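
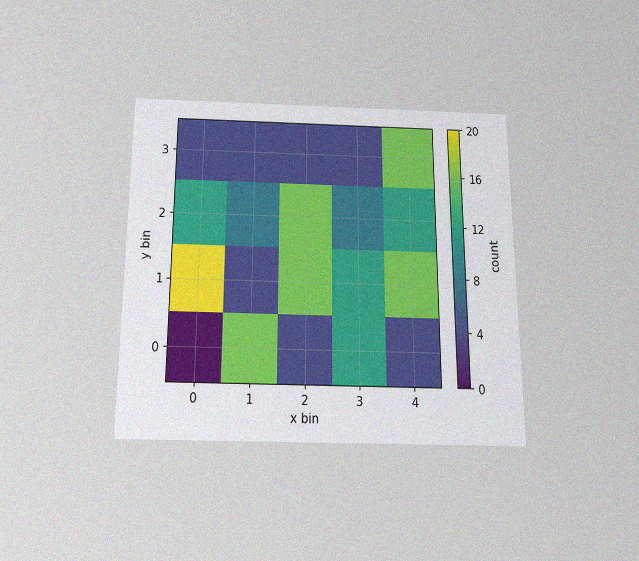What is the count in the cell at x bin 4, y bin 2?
12

The chart is viewed slightly from below, with some photo noise. Matching the cell (4, 2) against the colorbar gives 12.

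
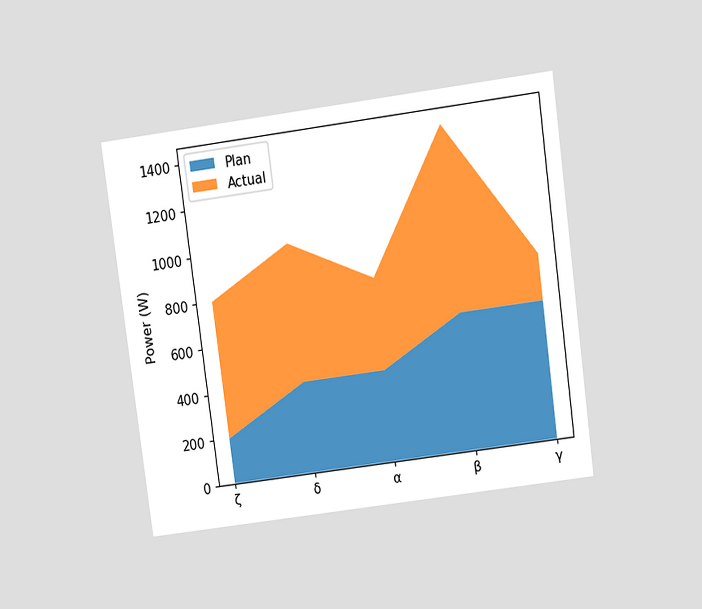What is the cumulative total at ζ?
The chart is tilted about 8° counter-clockwise and viewed slightly from above. The stacked total at ζ reaches 800W.

800W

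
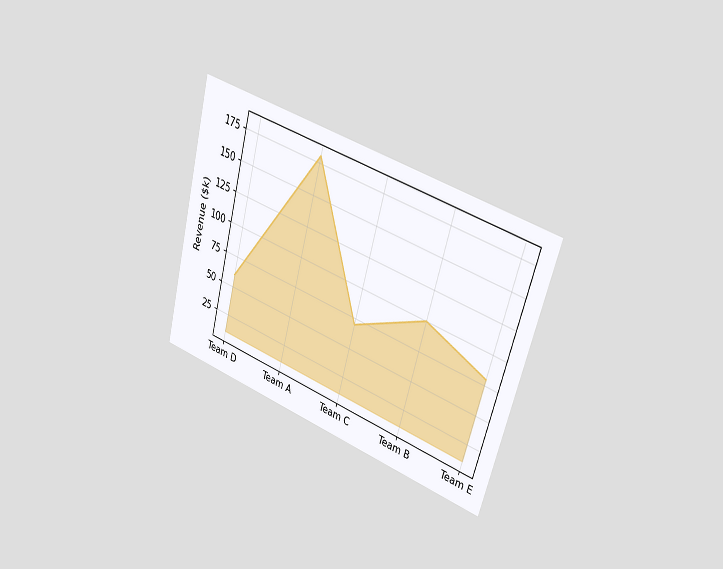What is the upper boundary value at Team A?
The chart is tilted about 16° clockwise and viewed slightly from the right. At Team A the upper boundary is at $180k.

$180k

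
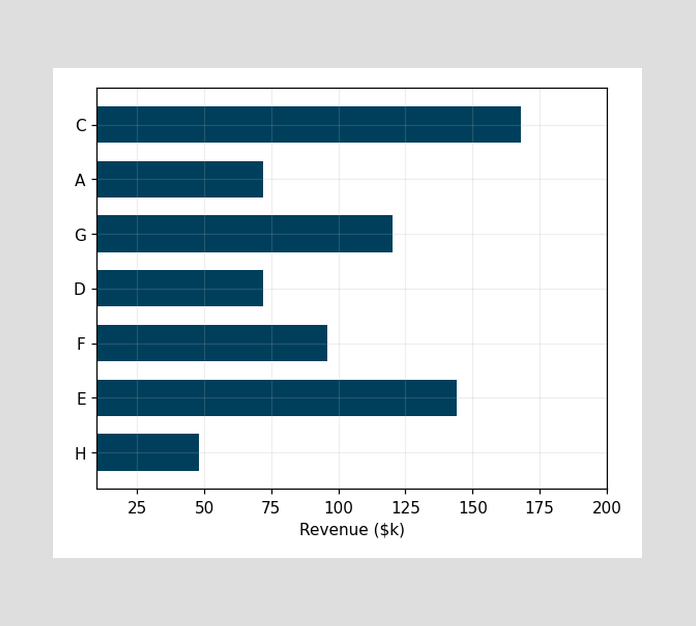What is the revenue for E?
Reading along the chart's x-axis, the E bar reaches $144k.

$144k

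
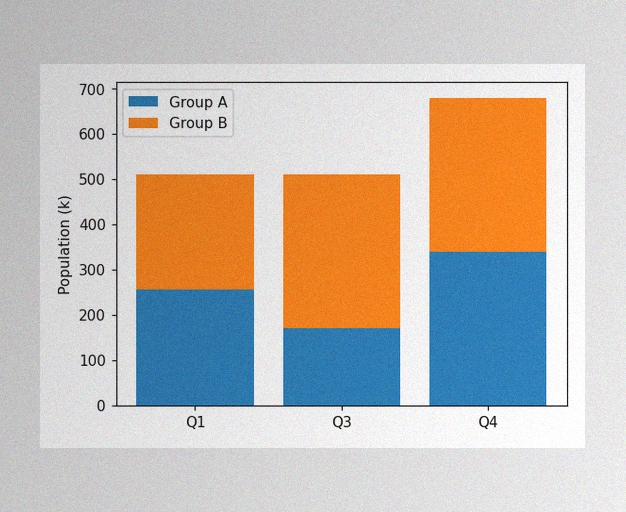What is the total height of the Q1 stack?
The image has some photo noise and uneven lighting. The Q1 stack's top reaches 510k on the y-axis.

510k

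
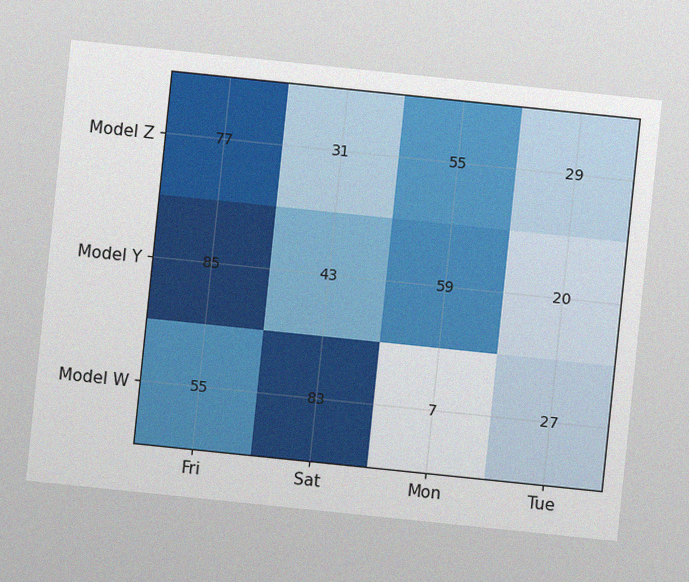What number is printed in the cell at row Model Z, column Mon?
The chart is tilted about 6° clockwise, with some photo noise. The (Model Z, Mon) cell reads 55.

55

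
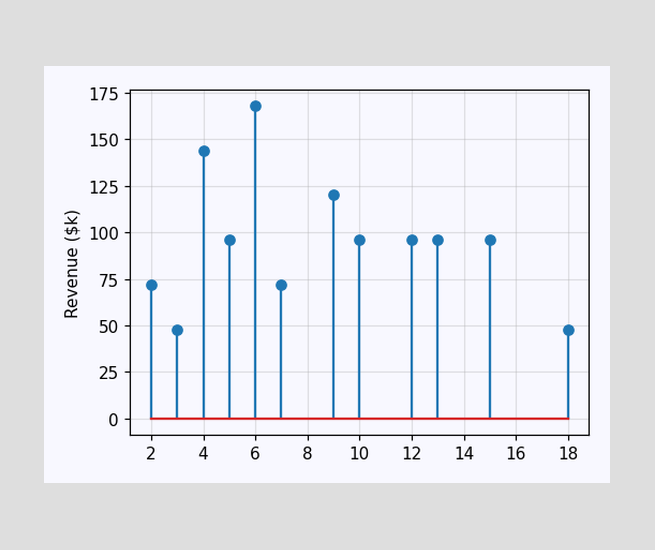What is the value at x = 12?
The stem at x=12 reaches $96k.

$96k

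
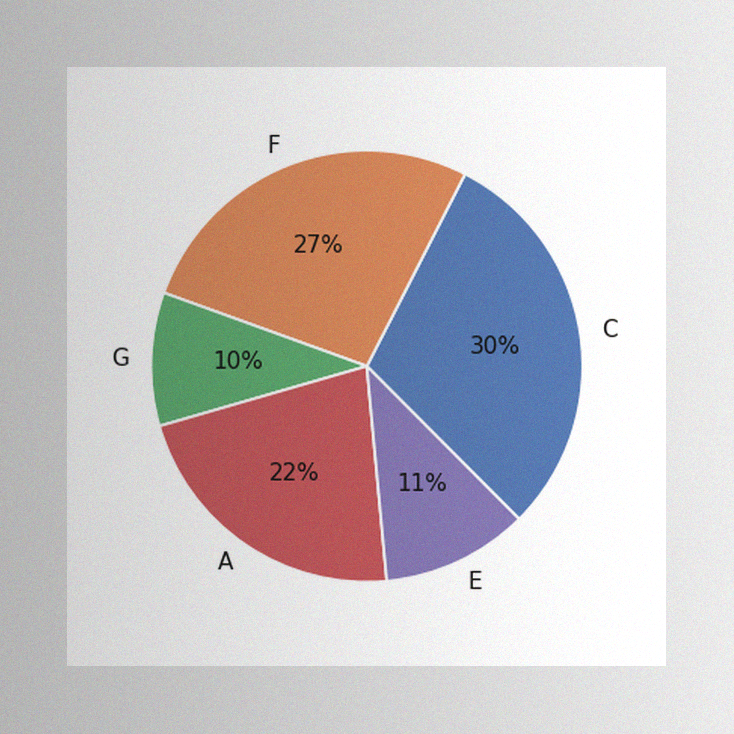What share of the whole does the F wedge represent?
The image has some photo noise and uneven lighting. The F slice takes up 27% of the pie.

27%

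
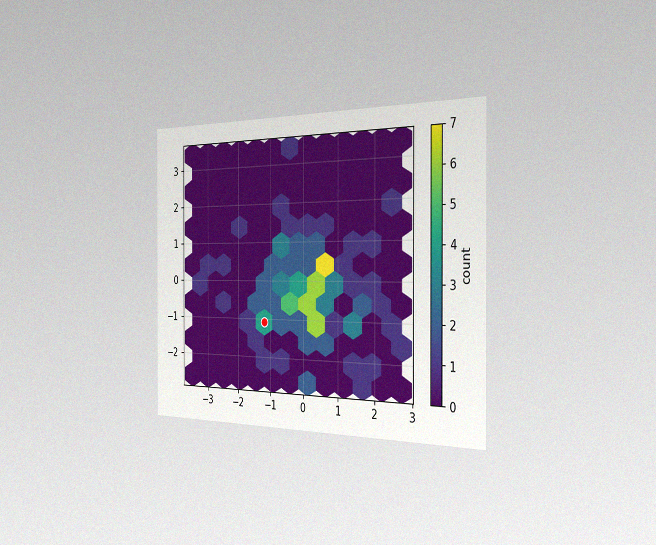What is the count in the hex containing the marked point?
4

The chart is viewed slightly from the right, with some photo noise. The marked hex reads 4 on the colorbar.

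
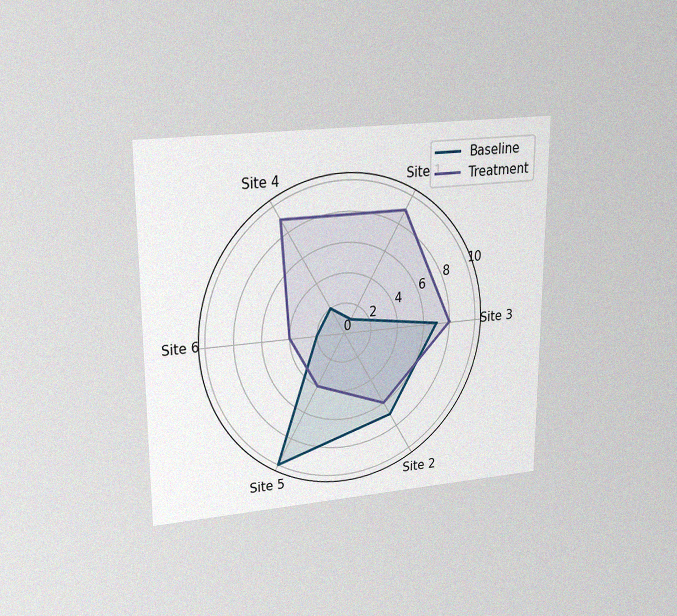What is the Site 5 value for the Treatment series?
The chart is viewed at a slight angle, with some photo noise. On the Site 5 axis, Treatment reaches 4.

4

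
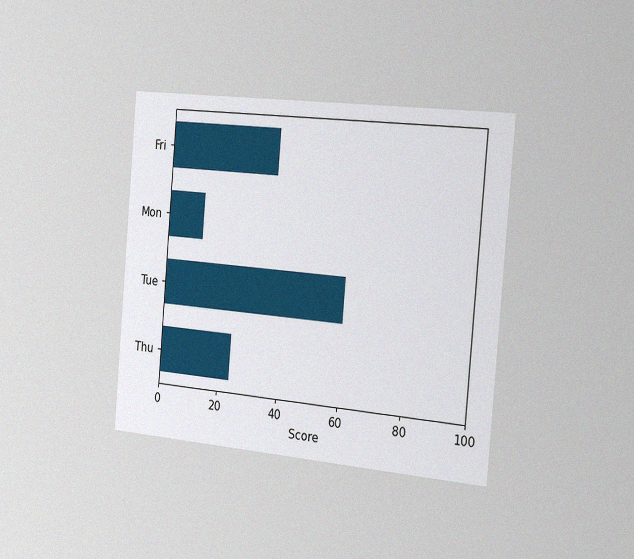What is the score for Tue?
60

The chart is tilted about 5° clockwise and viewed slightly from the right, with some photo noise. Reading along the chart's x-axis, the Tue bar reaches 60.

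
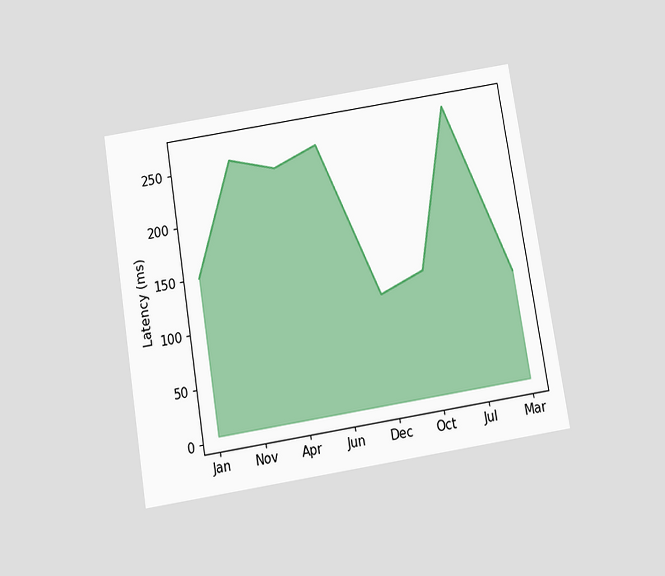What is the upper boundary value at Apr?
240ms

The chart is tilted about 9° counter-clockwise and viewed slightly from below. At Apr the upper boundary is at 240ms.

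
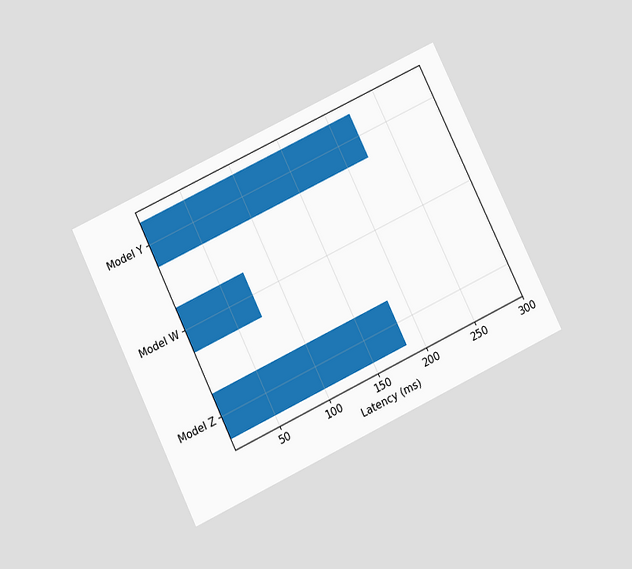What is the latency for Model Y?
The chart is tilted about 26° counter-clockwise and viewed slightly from below. Reading along the chart's x-axis, the Model Y bar reaches 222ms.

222ms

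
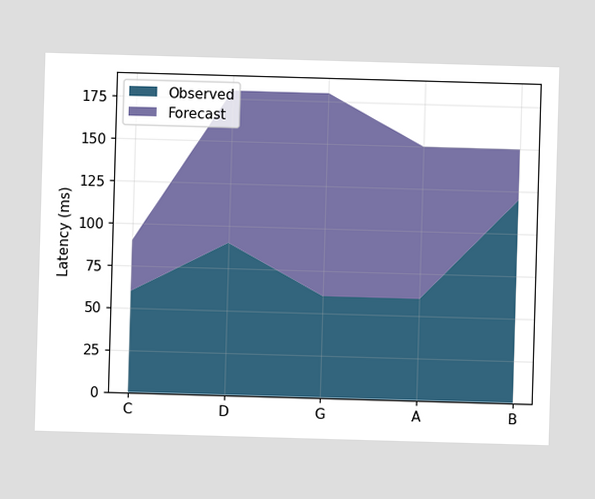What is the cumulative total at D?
180ms

The stacked total at D reaches 180ms.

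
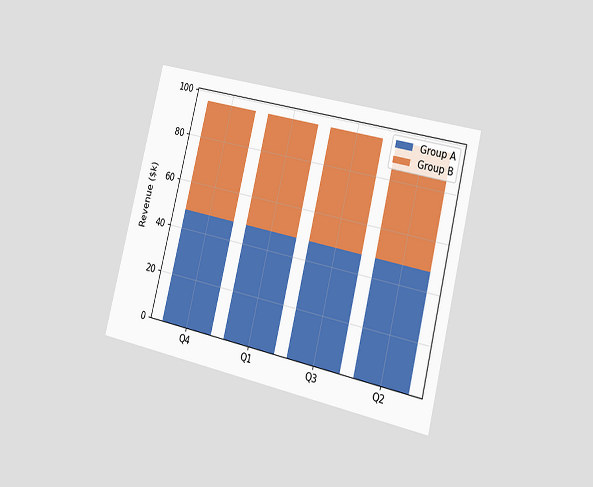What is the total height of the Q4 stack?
$96k

The chart is tilted about 14° clockwise and viewed slightly from the right. The Q4 stack's top reaches $96k on the y-axis.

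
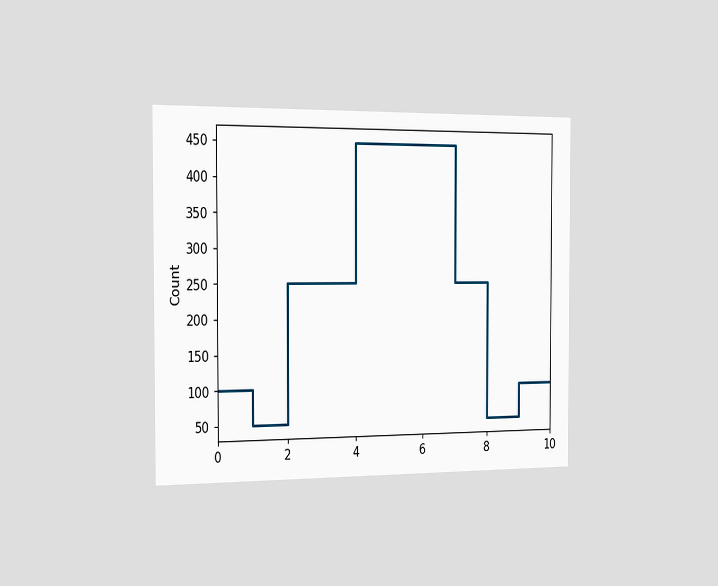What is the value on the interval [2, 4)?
The chart is viewed slightly from the left. On [2, 4) the step sits at 250.

250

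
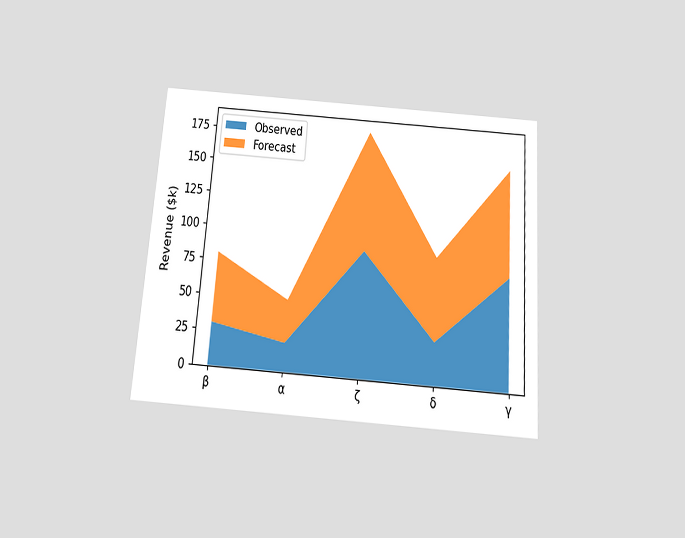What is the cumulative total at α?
The chart is tilted about 4° clockwise and viewed slightly from below. The stacked total at α reaches $50k.

$50k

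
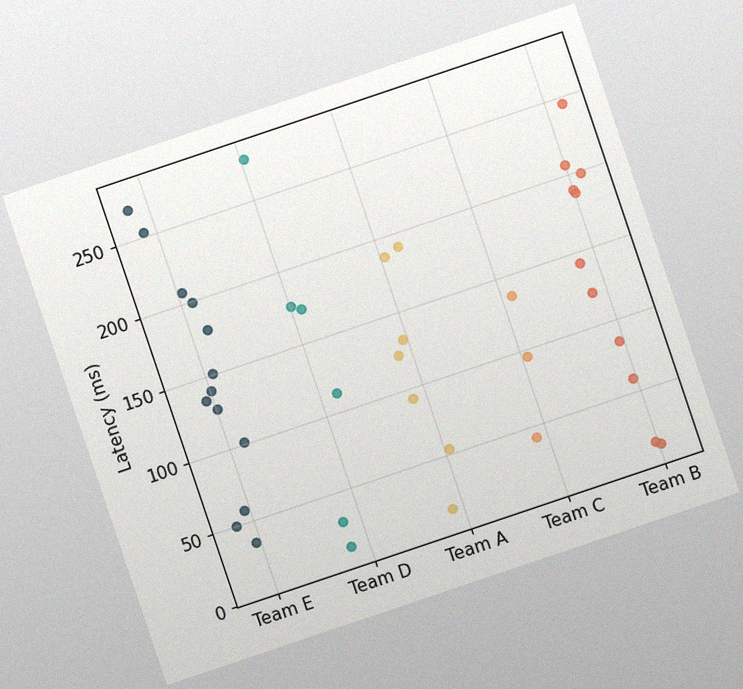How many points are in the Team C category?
The chart is tilted about 19° counter-clockwise, with some photo noise. Counting the markers in the Team C column gives 3.

3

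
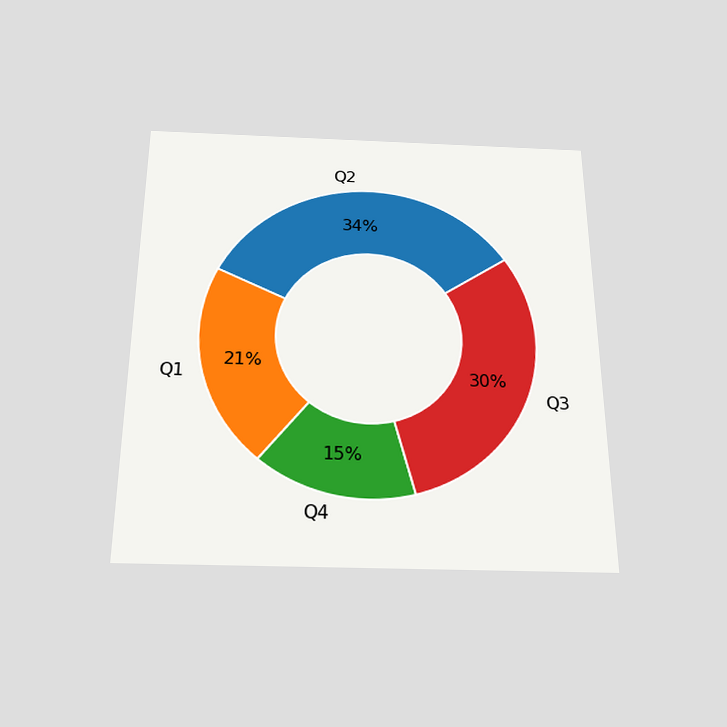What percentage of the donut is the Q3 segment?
30%

The chart is viewed slightly from below. The Q3 segment takes up 30% of the ring.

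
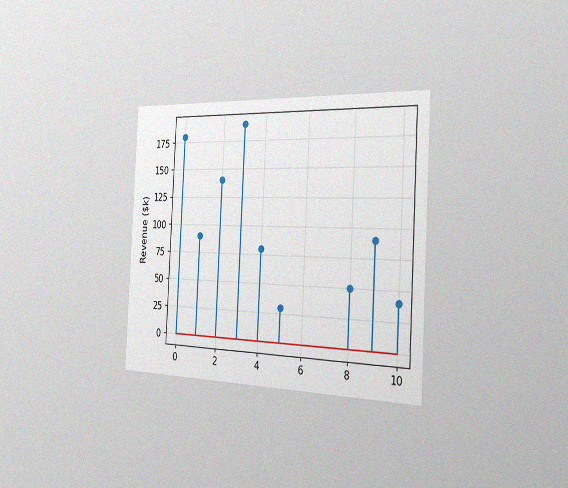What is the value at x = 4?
The chart is tilted about 3° clockwise and viewed slightly from the right, with some photo noise. The stem at x=4 reaches $80k.

$80k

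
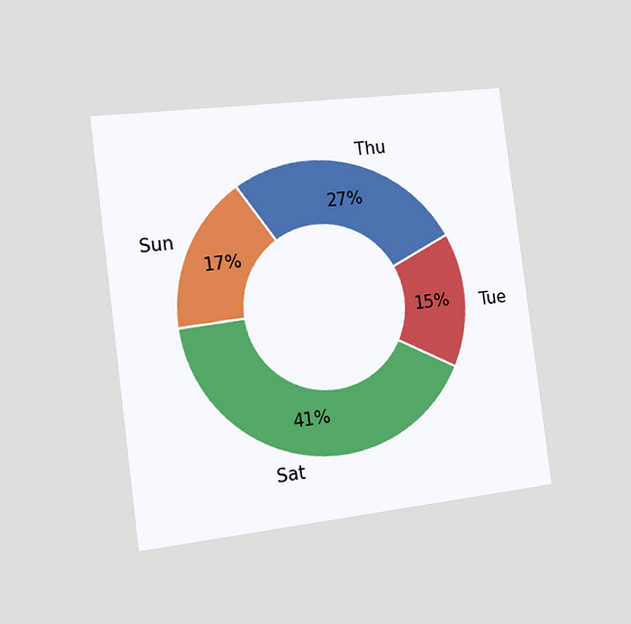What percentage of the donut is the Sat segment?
41%

The chart is tilted about 7° counter-clockwise and viewed slightly from the left. The Sat segment takes up 41% of the ring.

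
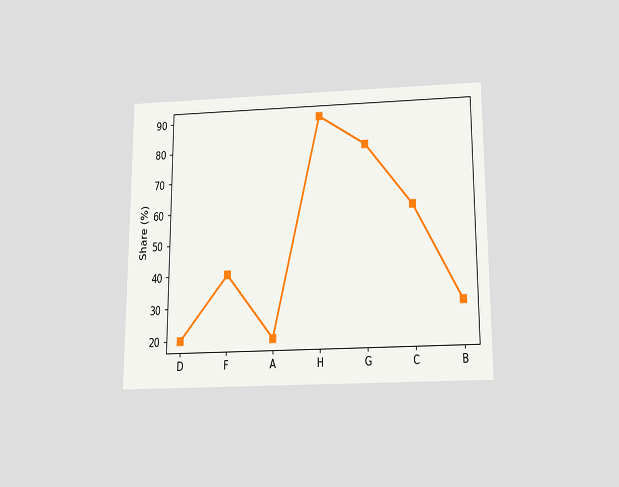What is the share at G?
The chart is viewed slightly from below. At G, the line is at 80%.

80%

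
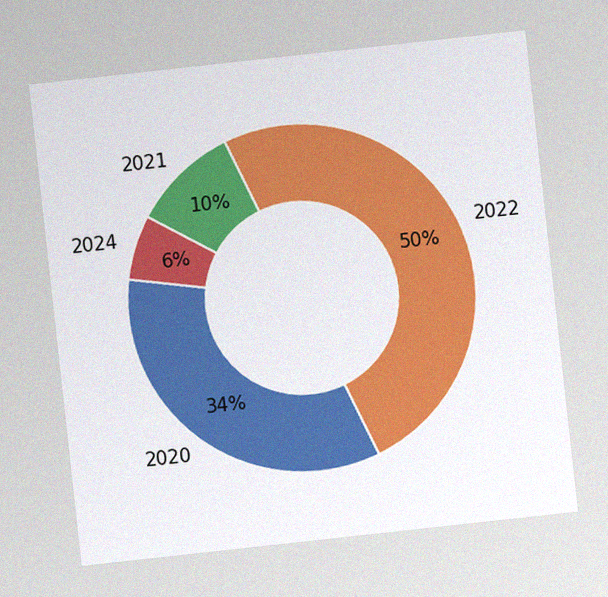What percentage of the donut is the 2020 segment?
The chart is tilted about 6° counter-clockwise, with some photo noise. The 2020 segment takes up 34% of the ring.

34%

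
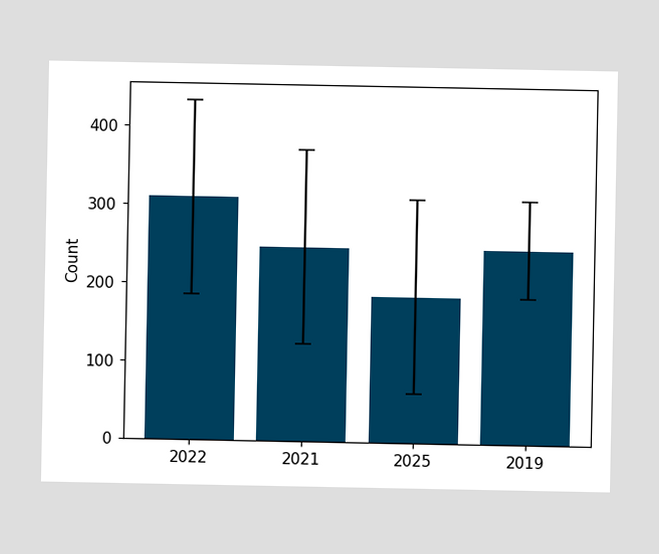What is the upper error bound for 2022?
434

The 2022 bar's upper whisker reaches 434.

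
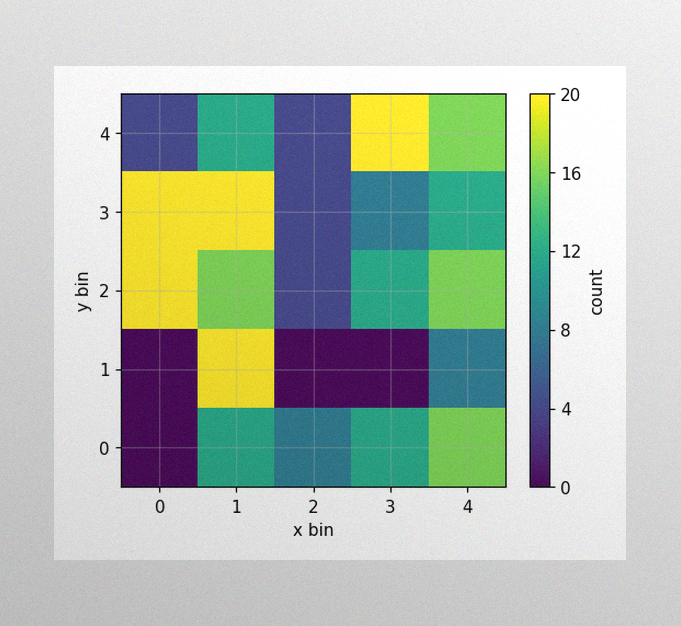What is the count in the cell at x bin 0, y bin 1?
0

The image has some photo noise and uneven lighting. Matching the cell (0, 1) against the colorbar gives 0.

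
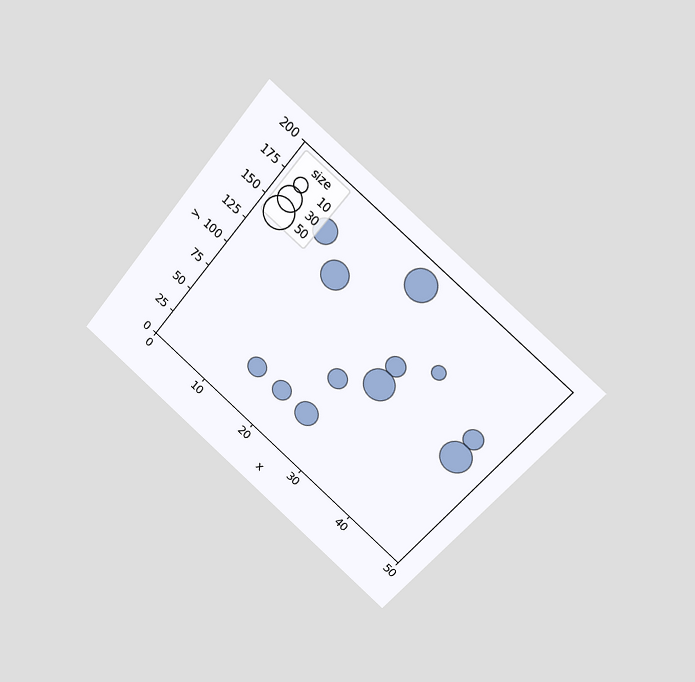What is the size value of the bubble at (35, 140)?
The chart is tilted about 40° clockwise and viewed at a slight angle. Matching the bubble at (35, 140) against the size legend gives 10.

10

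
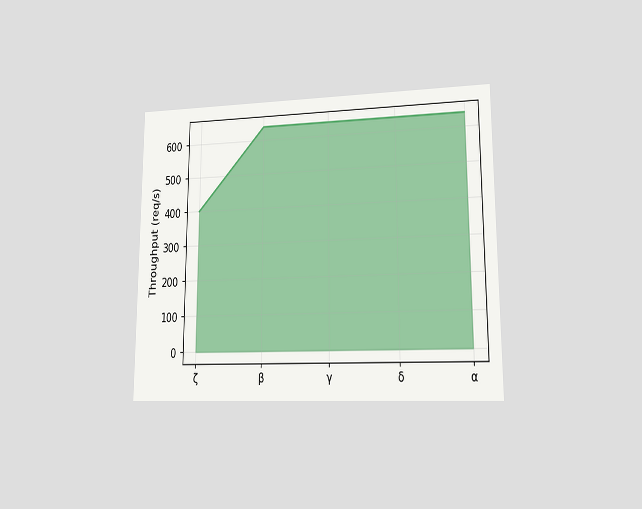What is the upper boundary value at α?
The chart is viewed at a slight angle. At α the upper boundary is at 640req/s.

640req/s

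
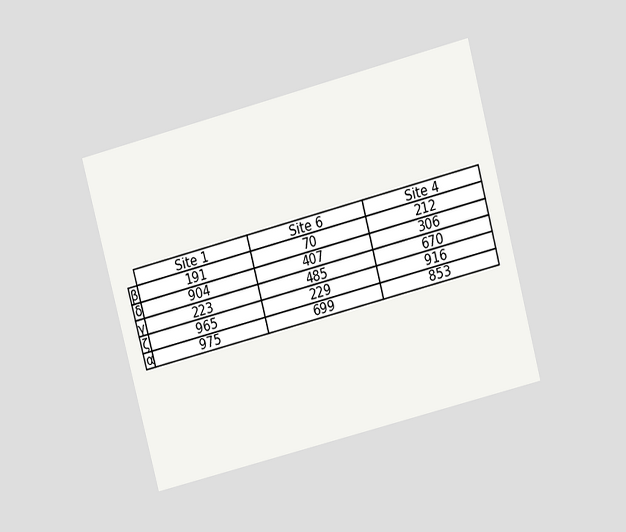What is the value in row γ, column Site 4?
The chart is tilted about 15° counter-clockwise and viewed at a slight angle. The (γ, Site 4) cell reads 670.

670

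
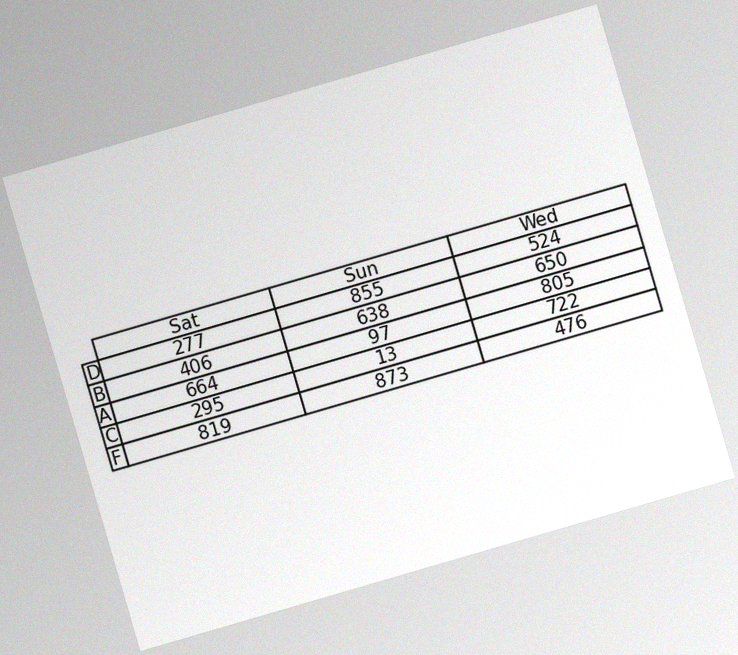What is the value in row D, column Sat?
277

The chart is tilted about 16° counter-clockwise, with some photo noise. The (D, Sat) cell reads 277.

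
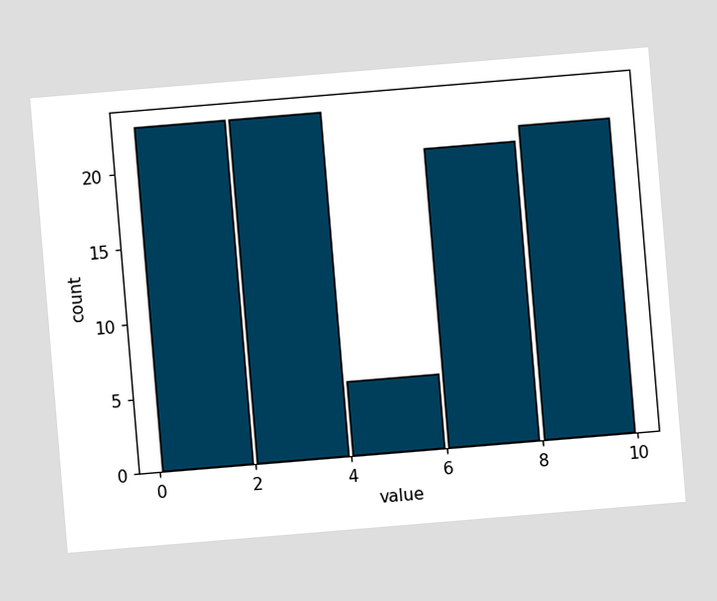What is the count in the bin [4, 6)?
5

The chart is tilted about 5° counter-clockwise. The [4, 6) bin has height 5.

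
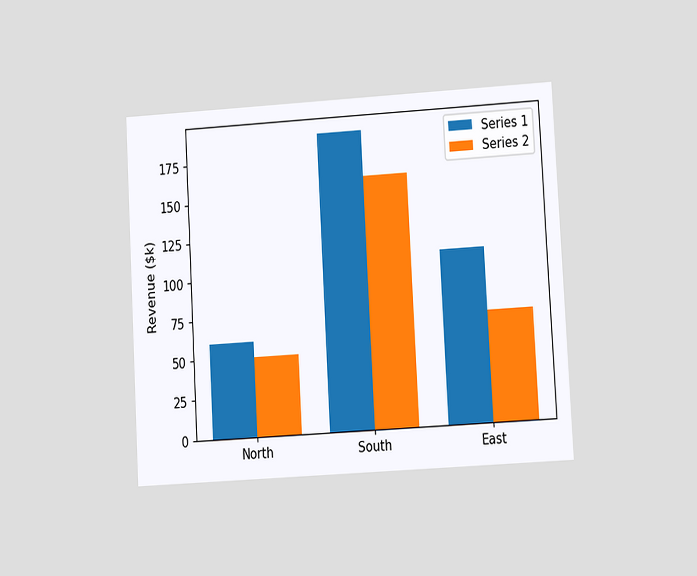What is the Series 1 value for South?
The chart is tilted about 3° counter-clockwise and viewed at a slight angle. The Series 1 bar at South reaches $190k on the y-axis.

$190k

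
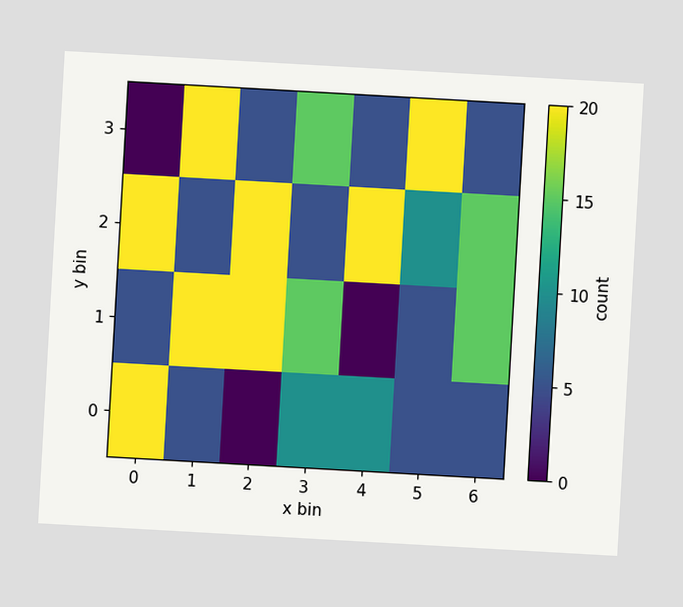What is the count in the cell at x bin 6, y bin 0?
5

The chart is tilted about 3° clockwise. Matching the cell (6, 0) against the colorbar gives 5.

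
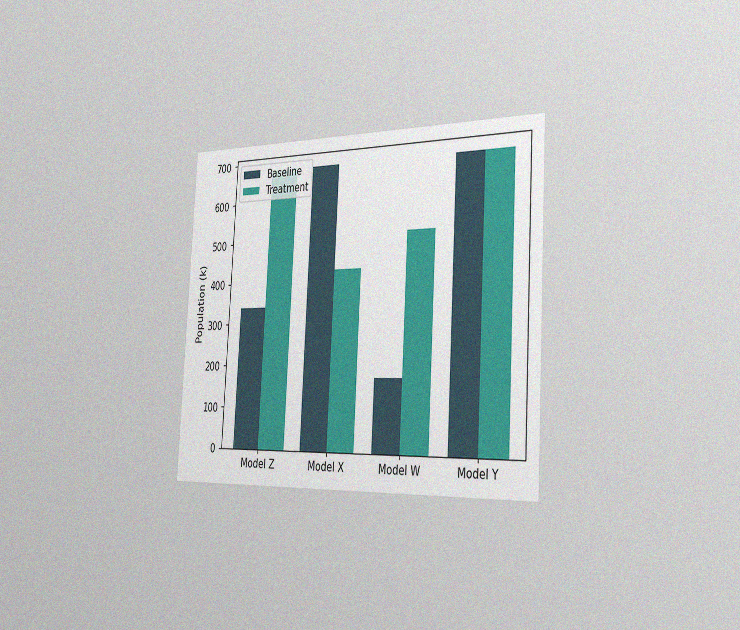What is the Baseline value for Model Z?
The chart is tilted about 3° clockwise and viewed slightly from the right, with some photo noise. The Baseline bar at Model Z reaches 340k on the y-axis.

340k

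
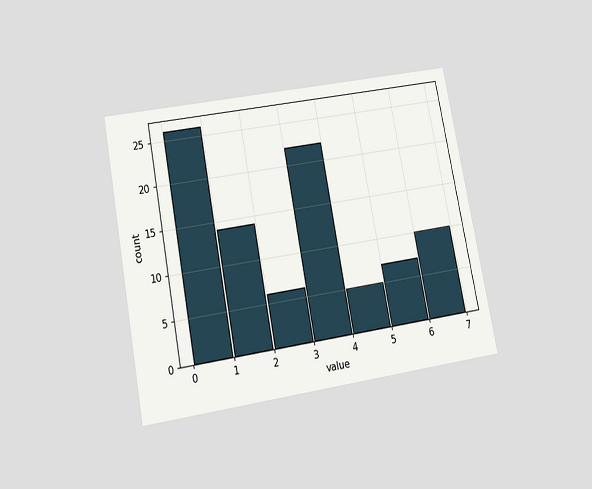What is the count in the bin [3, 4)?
22

The chart is tilted about 11° counter-clockwise and viewed slightly from below. The [3, 4) bin has height 22.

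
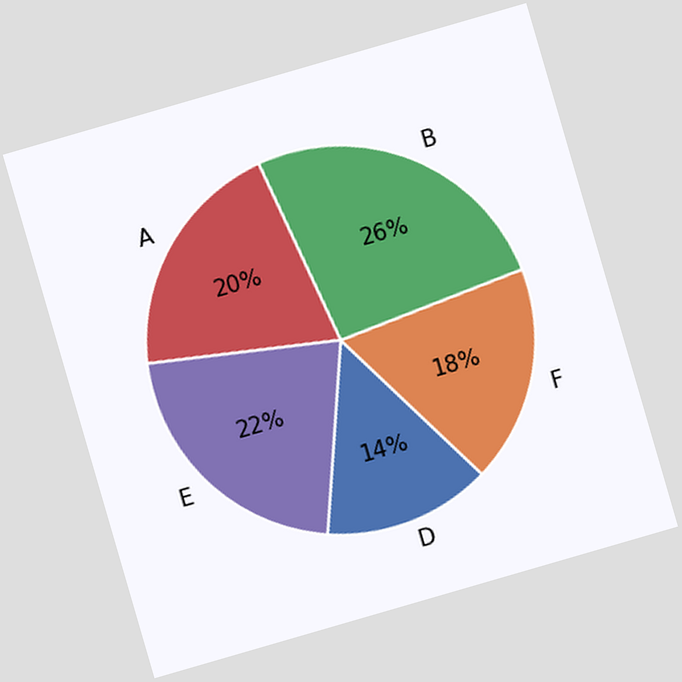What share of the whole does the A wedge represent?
The chart is tilted about 16° counter-clockwise. The A slice takes up 20% of the pie.

20%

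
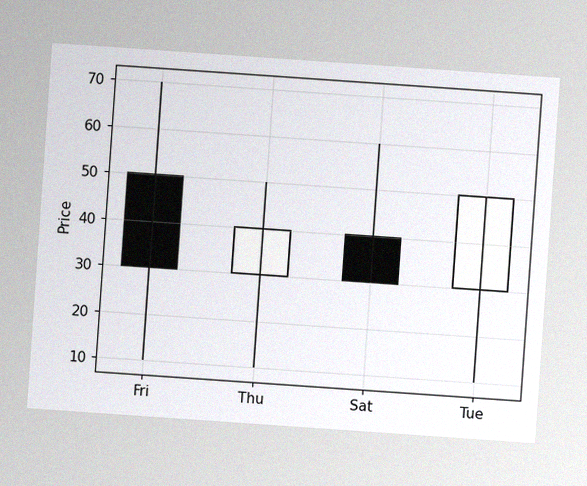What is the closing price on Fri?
The chart is tilted about 4° clockwise, with some photo noise. The Fri candle closes at 30.

30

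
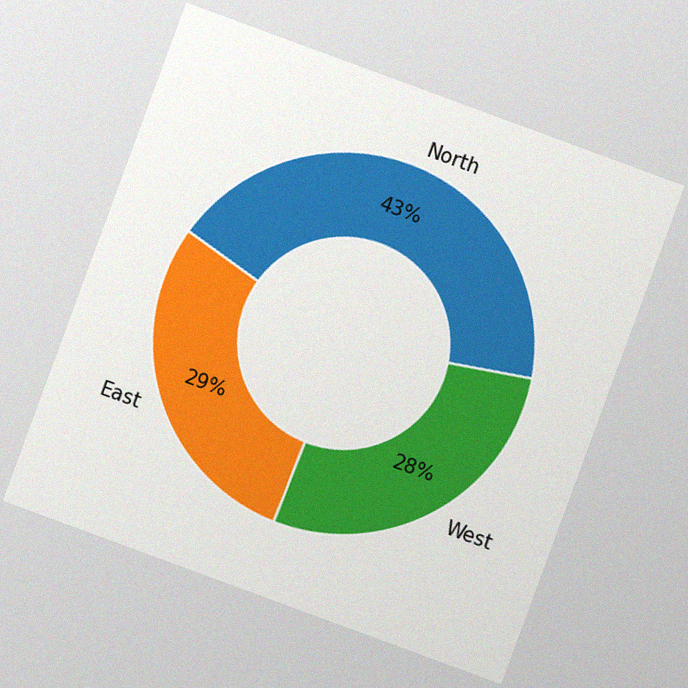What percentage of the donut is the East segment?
The chart is tilted about 20° clockwise, with some photo noise. The East segment takes up 29% of the ring.

29%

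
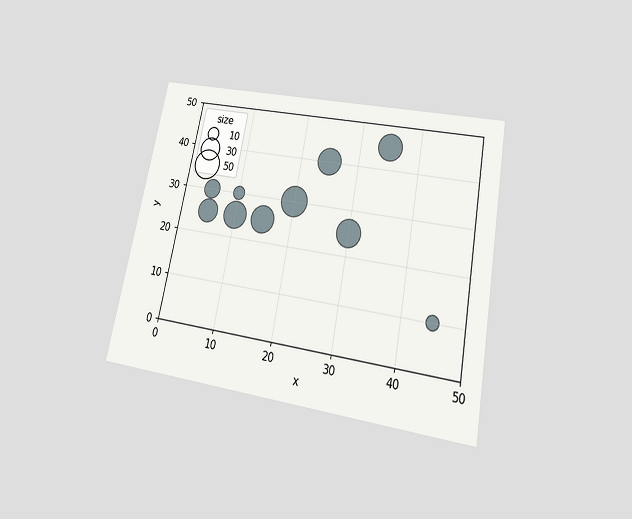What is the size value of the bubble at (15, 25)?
The chart is tilted about 11° clockwise and viewed slightly from below. Matching the bubble at (15, 25) against the size legend gives 40.

40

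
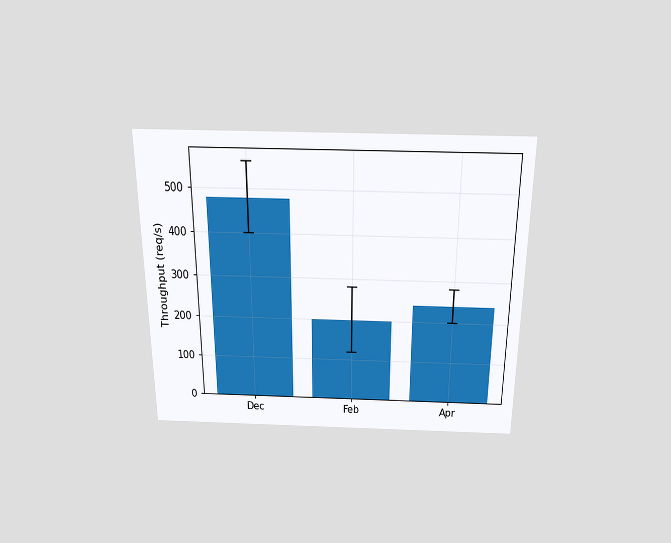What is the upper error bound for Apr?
The chart is viewed slightly from above. The Apr bar's upper whisker reaches 280req/s.

280req/s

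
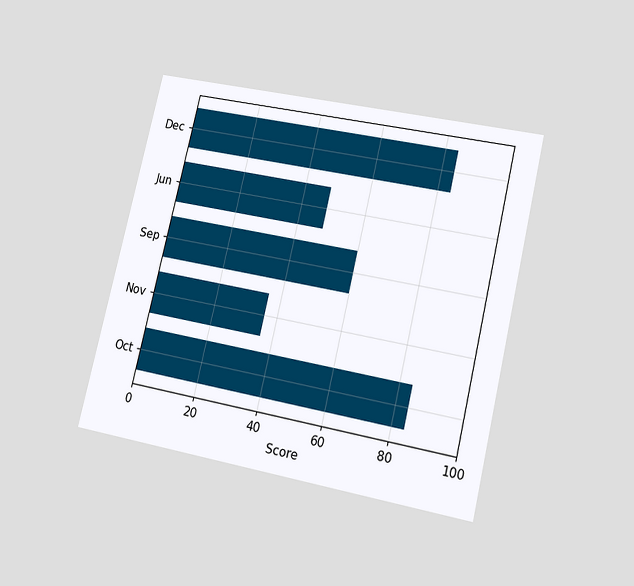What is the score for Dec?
84

The chart is tilted about 13° clockwise and viewed at a slight angle. Reading along the chart's x-axis, the Dec bar reaches 84.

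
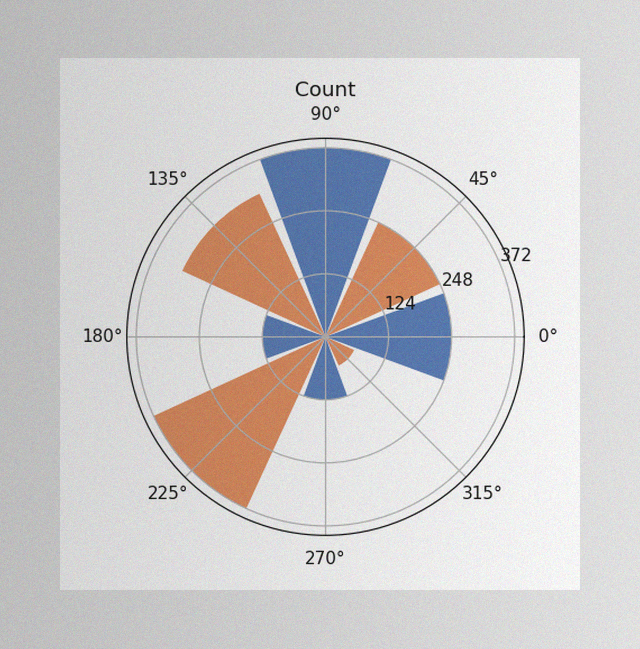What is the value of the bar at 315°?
The image has some photo noise and uneven lighting. The bar at 315° reaches 62 on the radial axis.

62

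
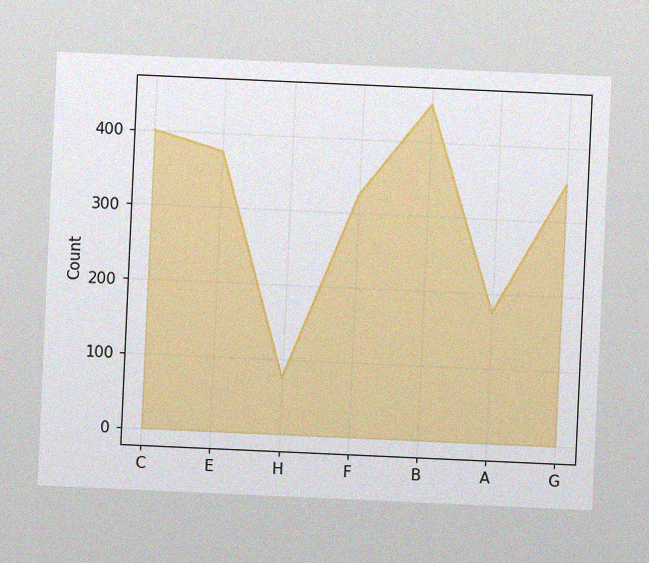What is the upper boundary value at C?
400

The chart is tilted about 3° clockwise, with some photo noise. At C the upper boundary is at 400.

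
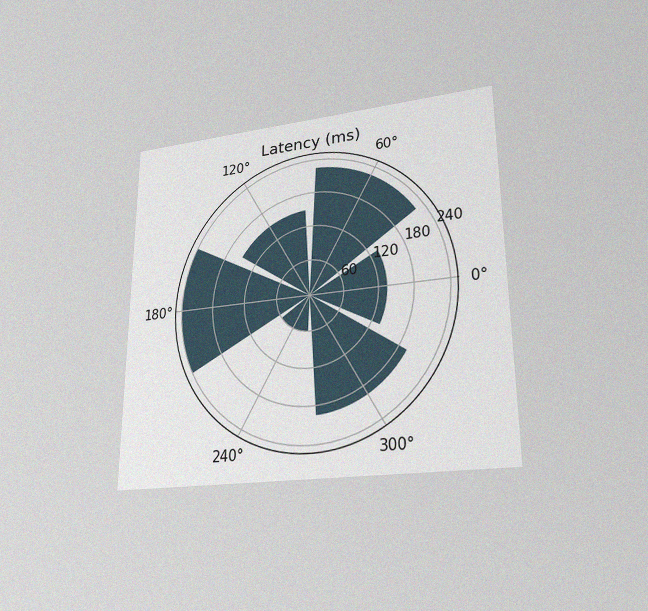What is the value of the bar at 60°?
The chart is viewed at a slight angle, with some photo noise. The bar at 60° reaches 225ms on the radial axis.

225ms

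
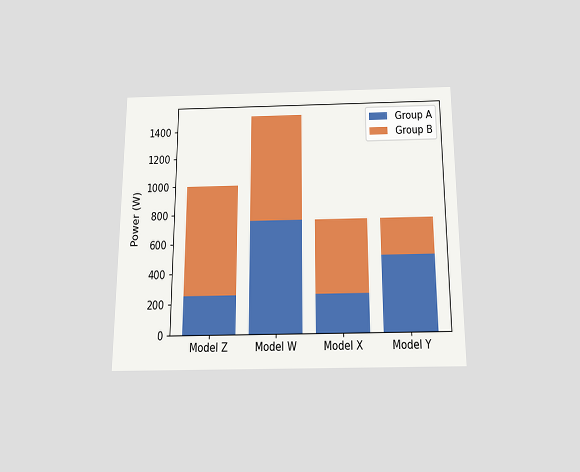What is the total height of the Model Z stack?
The chart is viewed slightly from below. The Model Z stack's top reaches 1000W on the y-axis.

1000W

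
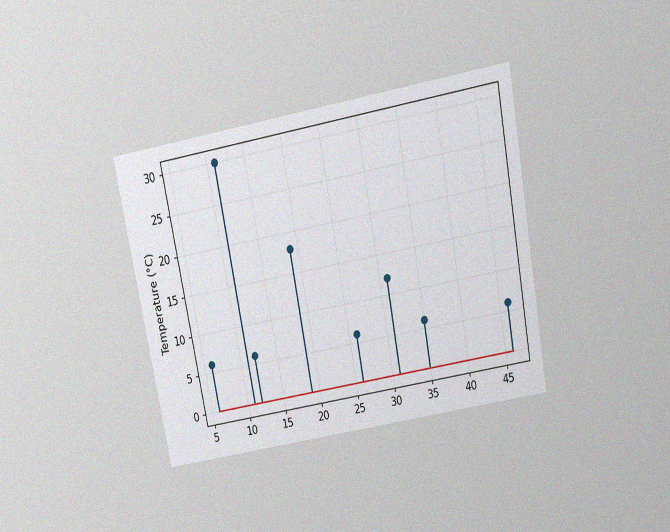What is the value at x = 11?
30°C

The chart is tilted about 11° counter-clockwise and viewed slightly from above, with some photo noise. The stem at x=11 reaches 30°C.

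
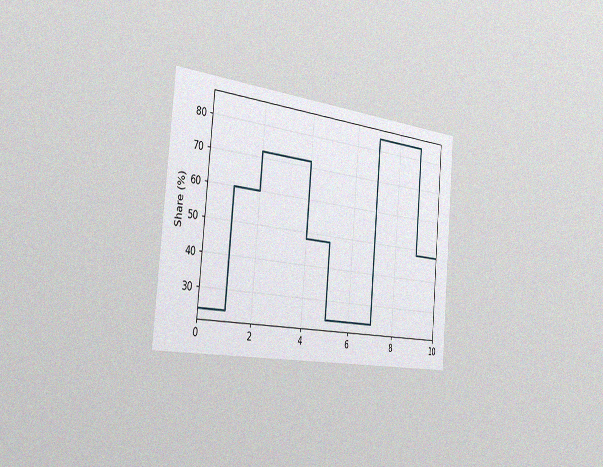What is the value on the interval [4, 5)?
48%

The chart is tilted about 5° clockwise and viewed slightly from the left, with some photo noise. On [4, 5) the step sits at 48%.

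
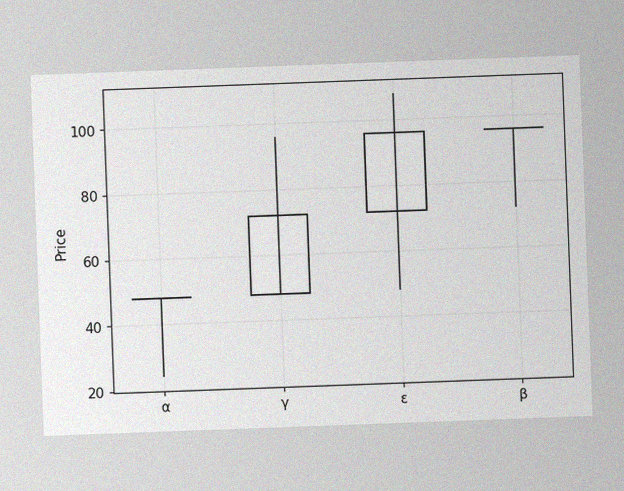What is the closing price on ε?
96

The chart is tilted about 2° counter-clockwise, with some photo noise. The ε candle closes at 96.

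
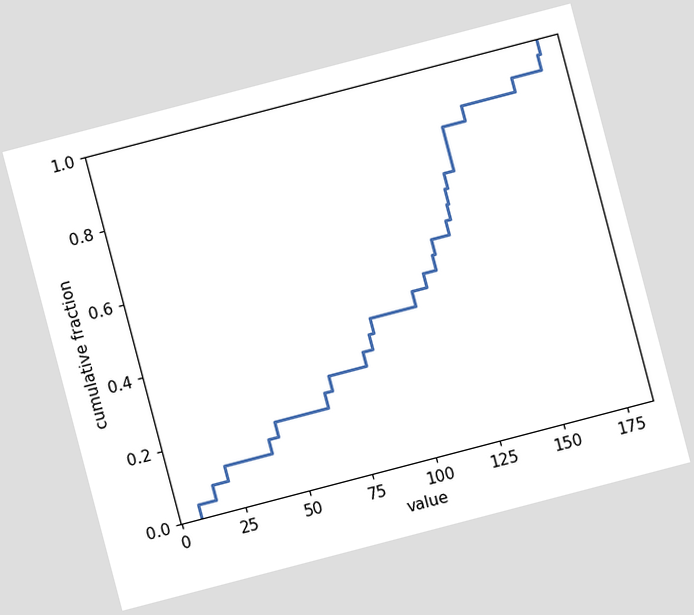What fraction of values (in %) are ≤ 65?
The chart is tilted about 15° counter-clockwise. At x=65 the ECDF step is at 24%.

24%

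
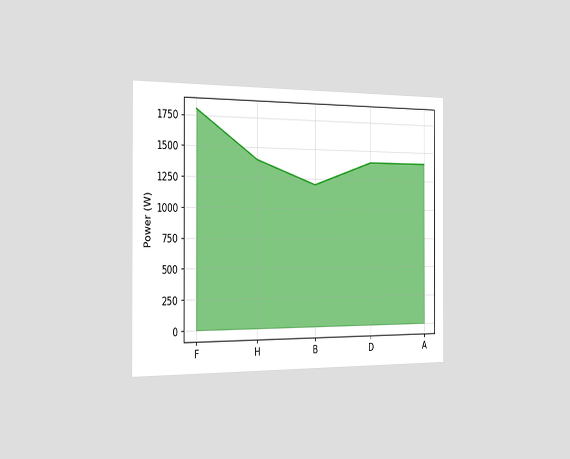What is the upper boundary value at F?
The chart is viewed slightly from the left. At F the upper boundary is at 1800W.

1800W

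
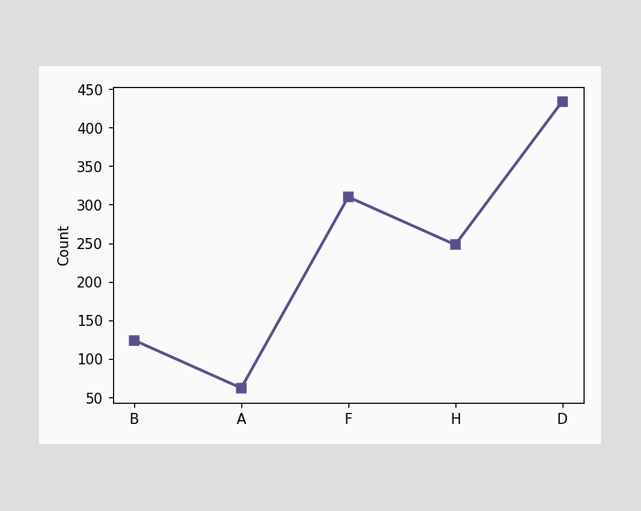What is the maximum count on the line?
The highest point is at D, and reading across to the y-axis gives 434.

434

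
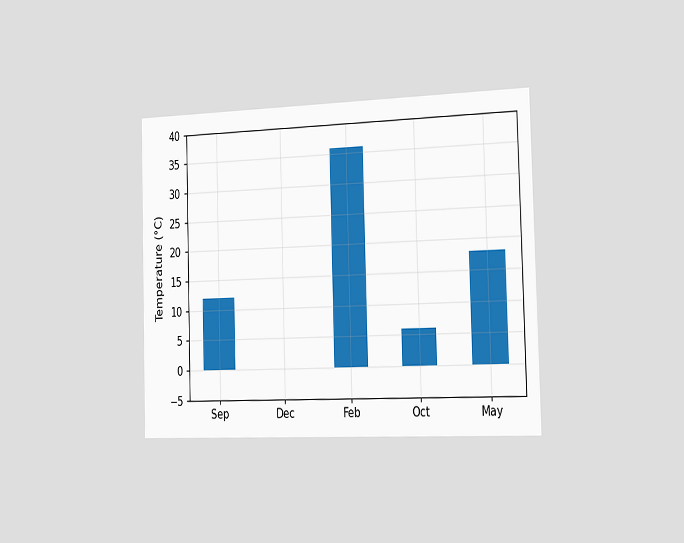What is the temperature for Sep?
The chart is viewed slightly from the right. Reading along the chart's y-axis, the Sep bar reaches 12°C.

12°C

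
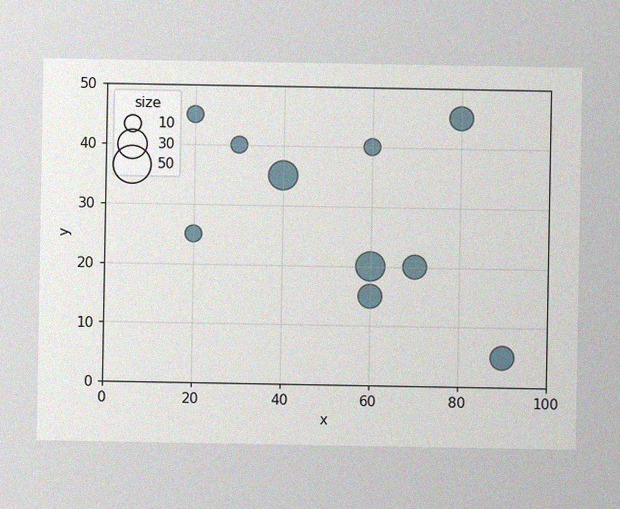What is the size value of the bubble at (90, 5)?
20

The image has some photo noise and uneven lighting. Matching the bubble at (90, 5) against the size legend gives 20.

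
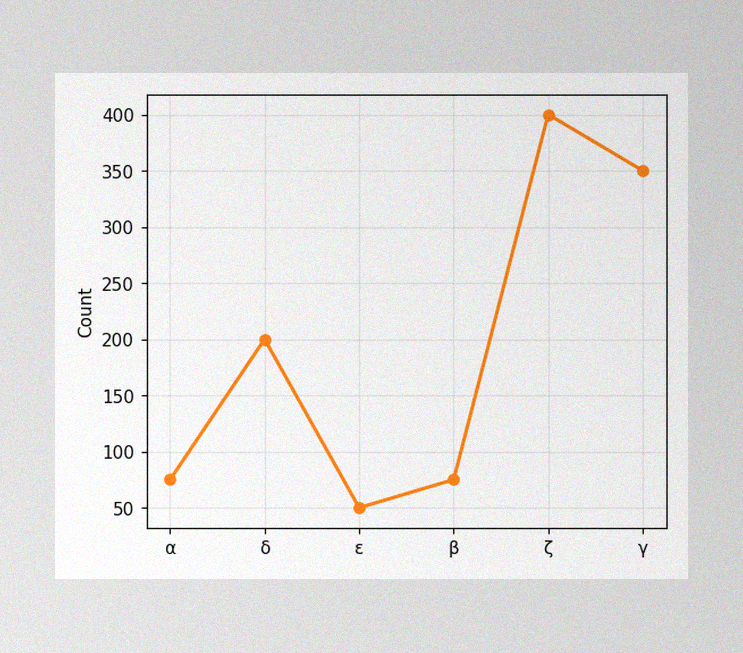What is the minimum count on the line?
50

The image has some photo noise and uneven lighting. The lowest point is at ε, and reading across to the y-axis gives 50.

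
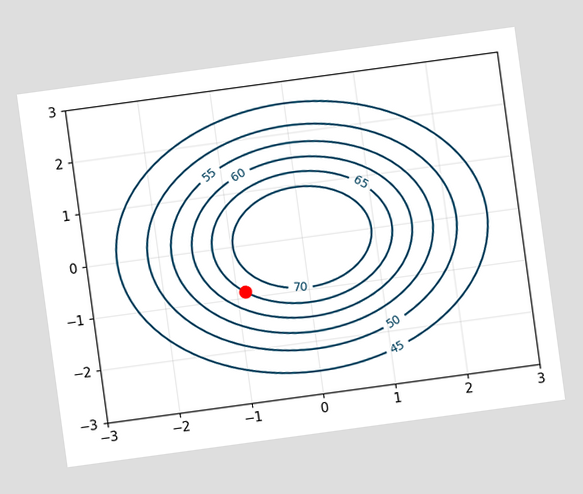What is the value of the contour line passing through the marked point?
65

The chart is tilted about 8° counter-clockwise. The marked point sits on the contour labelled 65.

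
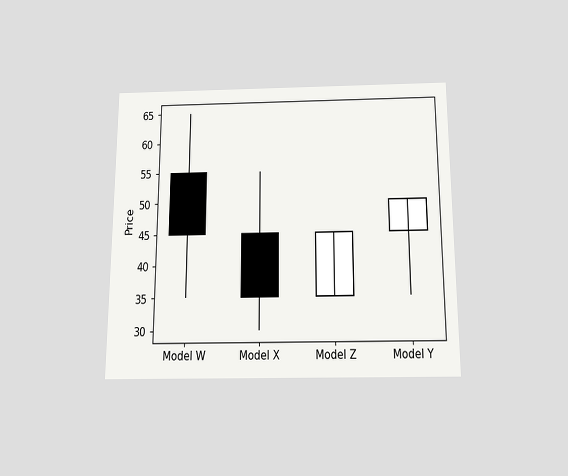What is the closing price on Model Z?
The chart is viewed slightly from below. The Model Z candle closes at 45.

45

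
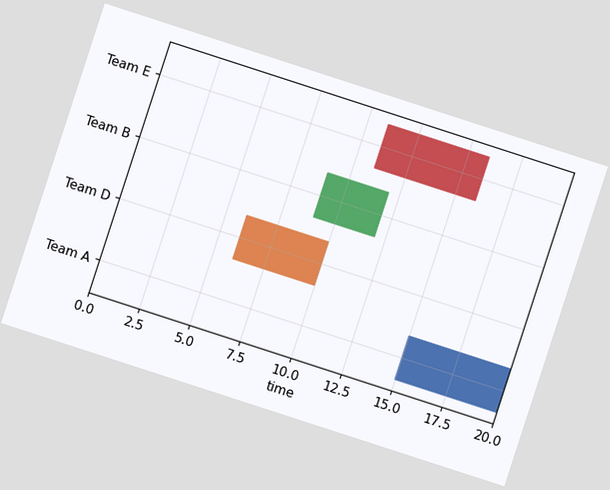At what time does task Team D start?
The chart is tilted about 18° clockwise. The Team D bar begins at t=6.

6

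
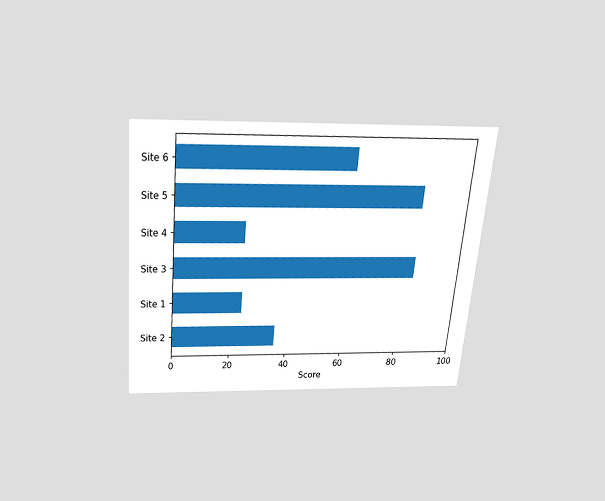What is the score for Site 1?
The chart is tilted about 5° clockwise and viewed slightly from above. Reading along the chart's x-axis, the Site 1 bar reaches 24.

24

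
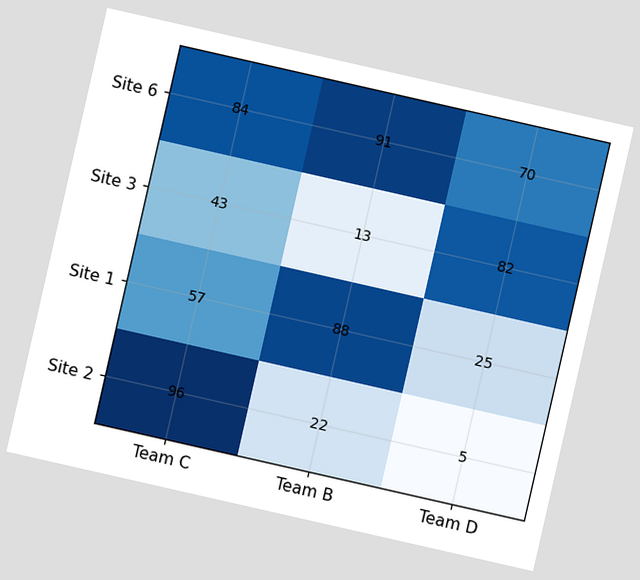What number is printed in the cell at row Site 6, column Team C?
84

The chart is tilted about 13° clockwise. The (Site 6, Team C) cell reads 84.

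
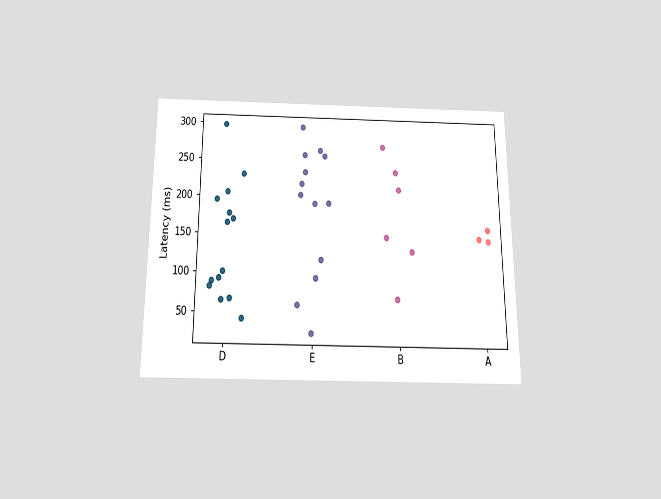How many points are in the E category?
13

The chart is viewed slightly from below. Counting the markers in the E column gives 13.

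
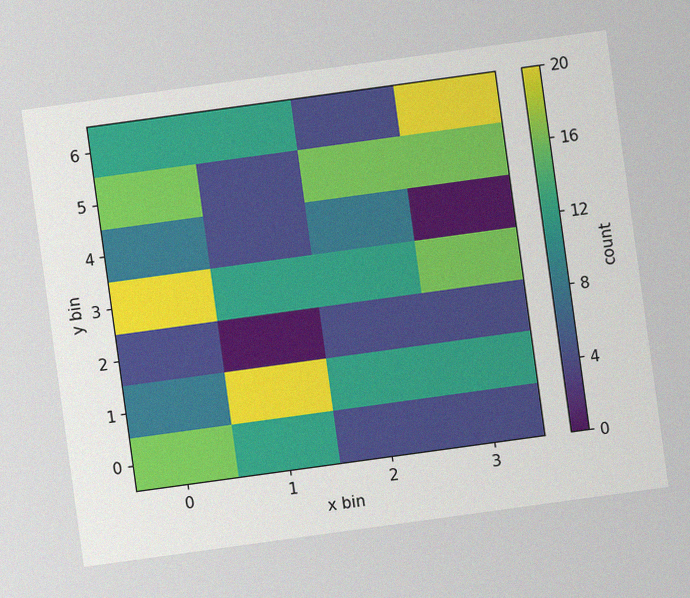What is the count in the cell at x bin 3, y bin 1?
The chart is tilted about 8° counter-clockwise, with some photo noise. Matching the cell (3, 1) against the colorbar gives 12.

12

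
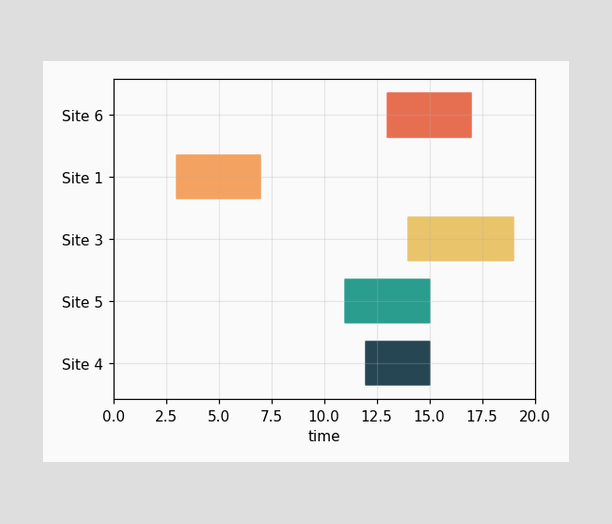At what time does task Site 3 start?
The Site 3 bar begins at t=14.

14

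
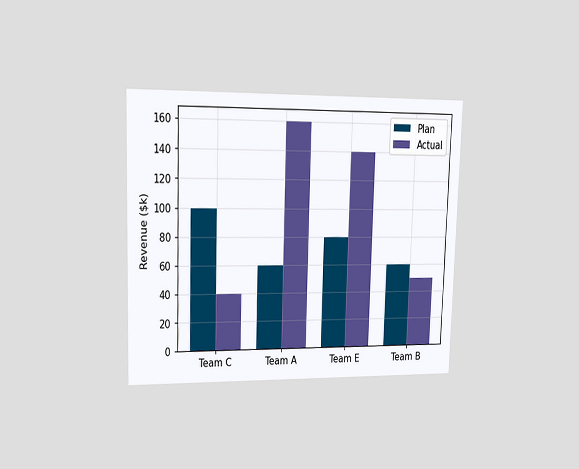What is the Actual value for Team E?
$140k

The chart is viewed slightly from the left. The Actual bar at Team E reaches $140k on the y-axis.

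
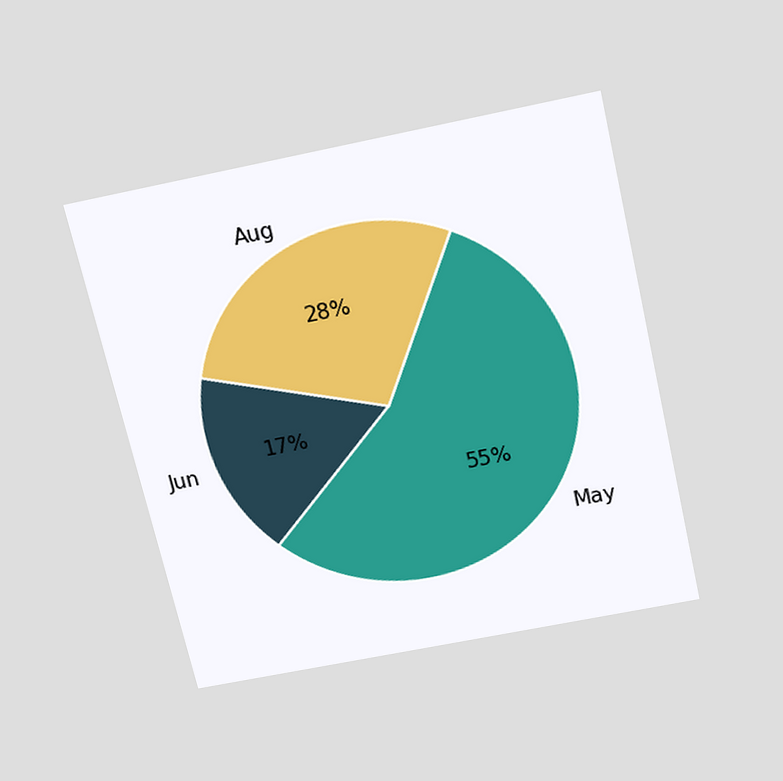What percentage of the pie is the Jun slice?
17%

The chart is tilted about 13° counter-clockwise and viewed slightly from above. The Jun slice takes up 17% of the pie.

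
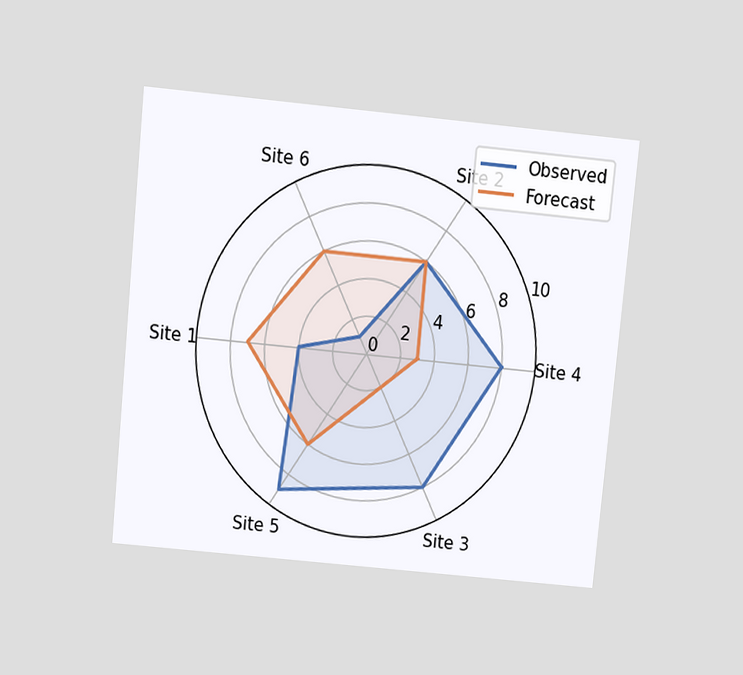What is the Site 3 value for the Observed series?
8

The chart is tilted about 6° clockwise and viewed slightly from above. On the Site 3 axis, Observed reaches 8.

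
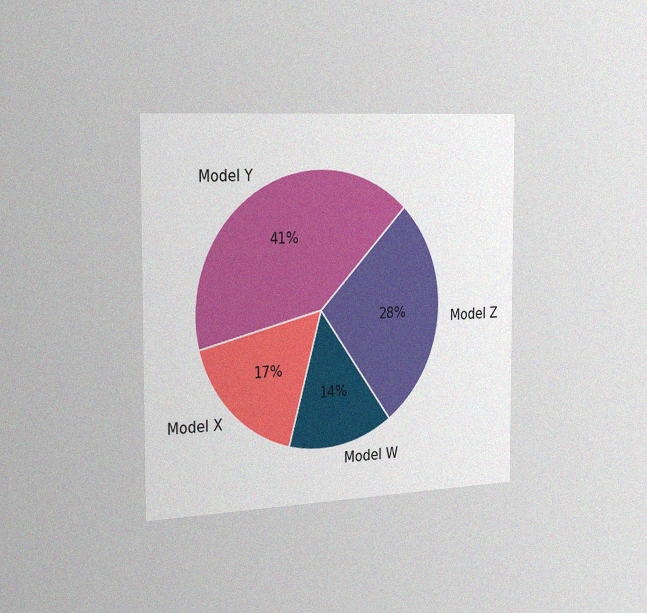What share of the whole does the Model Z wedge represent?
The chart is viewed slightly from the left, with some photo noise. The Model Z slice takes up 28% of the pie.

28%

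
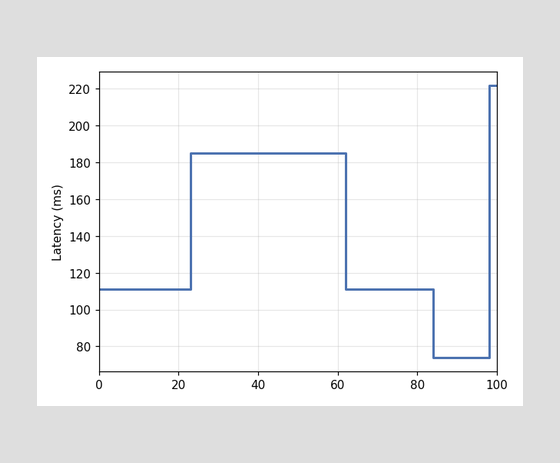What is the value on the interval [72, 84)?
On [72, 84) the step sits at 111ms.

111ms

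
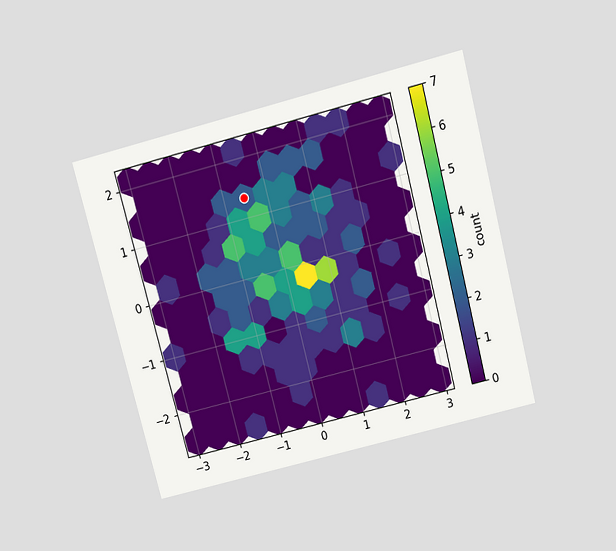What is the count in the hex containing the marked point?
2

The chart is tilted about 15° counter-clockwise and viewed slightly from above. The marked hex reads 2 on the colorbar.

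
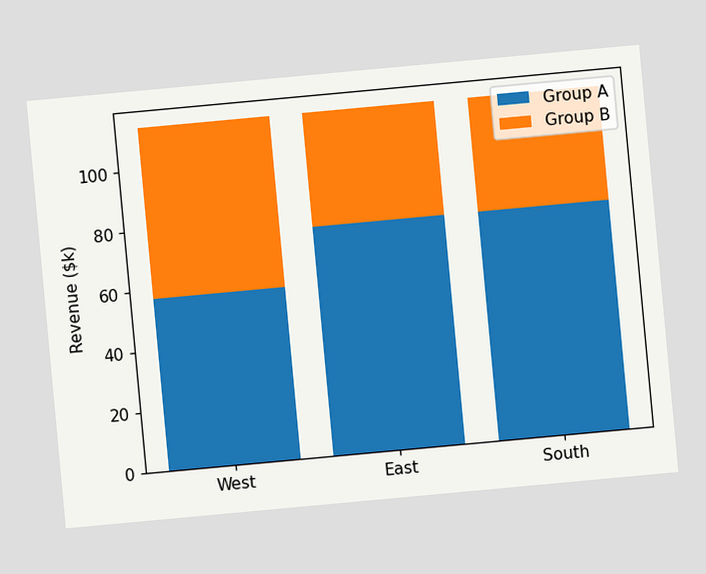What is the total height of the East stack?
$114k

The chart is tilted about 5° counter-clockwise. The East stack's top reaches $114k on the y-axis.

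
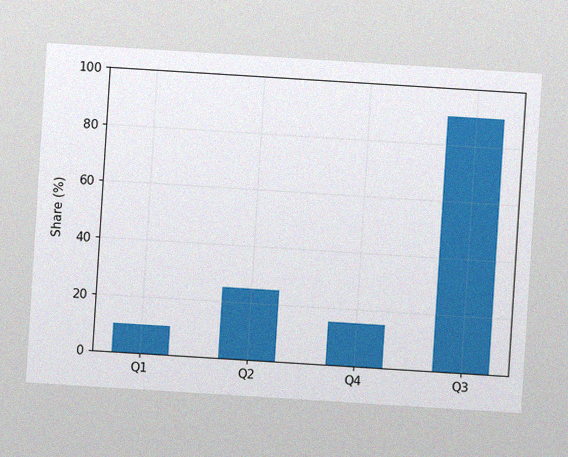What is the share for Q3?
90%

The chart is tilted about 4° clockwise, with some photo noise. Reading along the chart's y-axis, the Q3 bar reaches 90%.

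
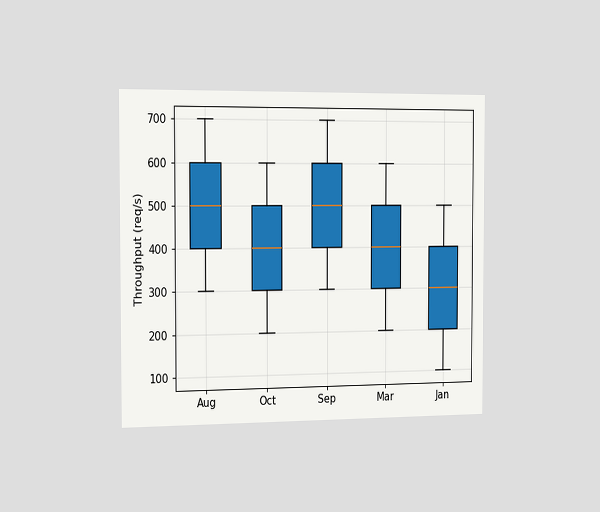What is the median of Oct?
The chart is viewed slightly from the left. The median line in the Oct box sits at 400req/s.

400req/s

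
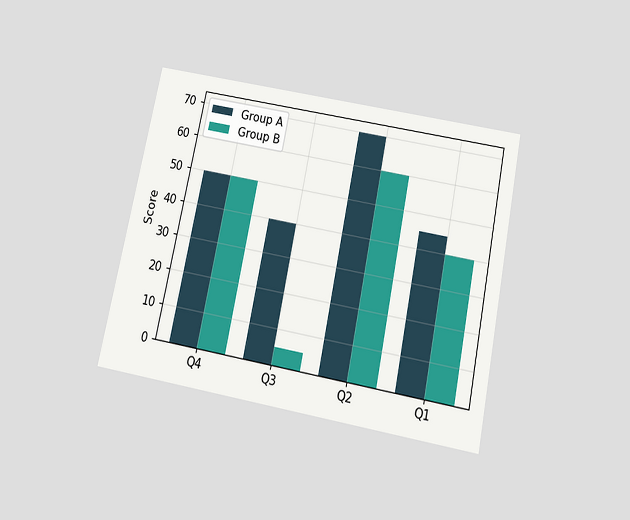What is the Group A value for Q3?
40

The chart is tilted about 12° clockwise and viewed slightly from below. The Group A bar at Q3 reaches 40 on the y-axis.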